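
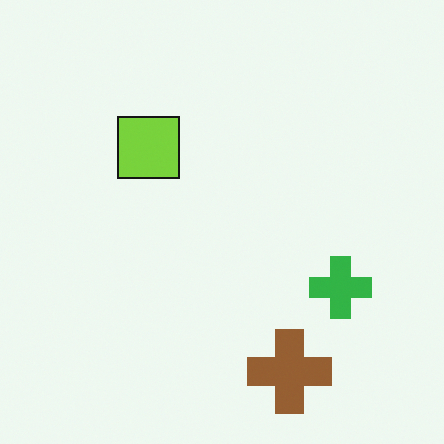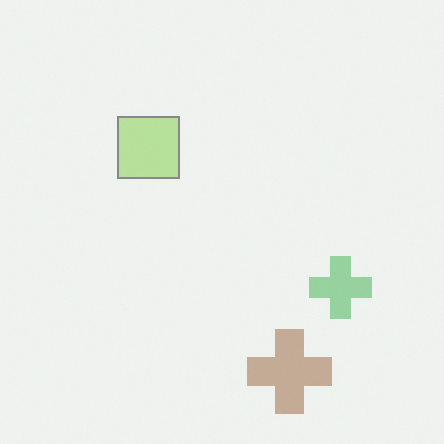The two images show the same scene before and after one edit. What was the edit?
This is the original image washed out (contrast reduced).

Tones are pushed toward mid-grey across the whole image — a global contrast change.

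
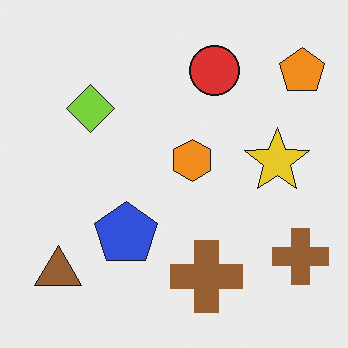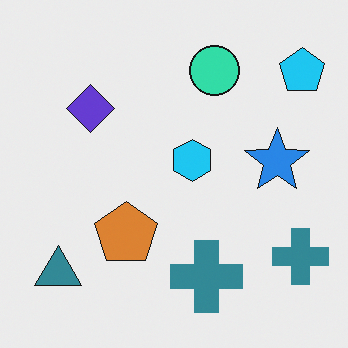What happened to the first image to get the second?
The image was hue-shifted through roughly half the color wheel.

Every shape's color has rotated by the same amount around the hue wheel — a uniform hue shift.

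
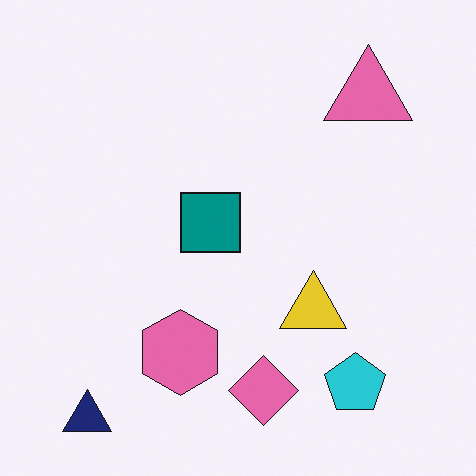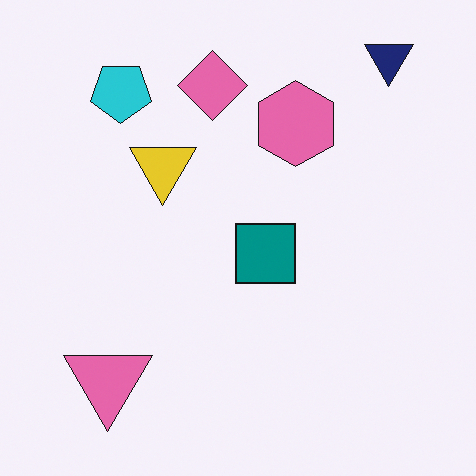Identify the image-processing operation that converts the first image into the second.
The image was rotated 180°.

The navy triangle sits in the bottom-left of the first image and the top-right of the second — consistent with a whole-image 180° rotation.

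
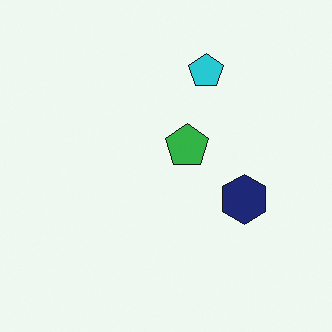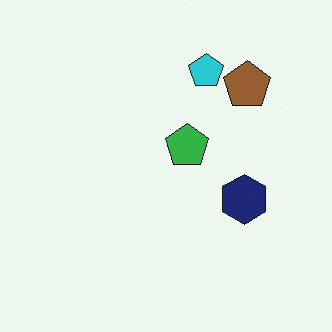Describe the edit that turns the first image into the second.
It was overlaid with an additional brown pentagon.

A brown pentagon appears in the second image that is absent from the first.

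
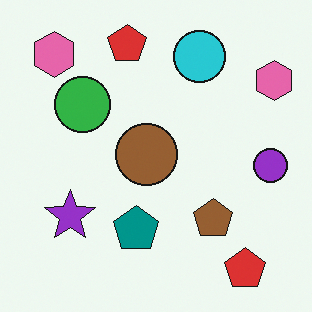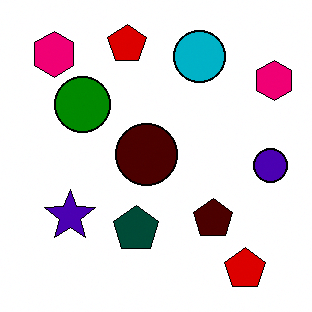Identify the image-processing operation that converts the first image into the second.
The image was boosted in contrast.

Tones are pushed away from mid-grey across the whole image — a global contrast change.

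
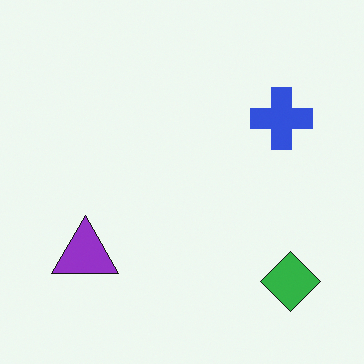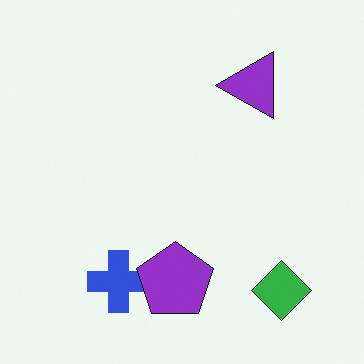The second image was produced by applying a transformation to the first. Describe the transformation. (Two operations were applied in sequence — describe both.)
The transformation is: transposed (reflected across the top-left ↔ bottom-right diagonal), then overlaid with an additional purple pentagon.

Shapes have swapped their row and column positions — what was in the top-right is now in the bottom-left — a diagonal reflection. A purple pentagon appears in the second image that is absent from the first.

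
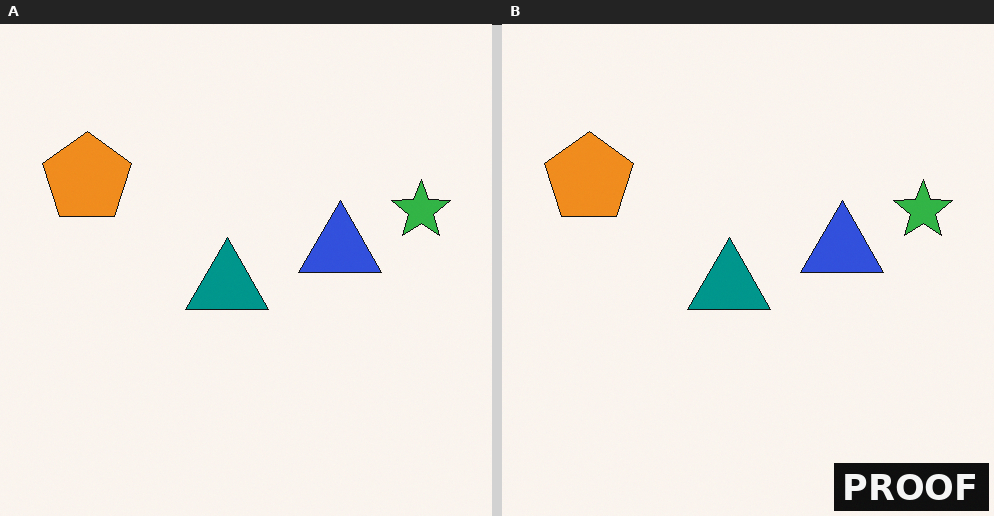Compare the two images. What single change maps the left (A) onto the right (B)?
The transformation is: watermarked with the text "PROOF" in the lower-right corner.

A dark label reading "PROOF" appears in the lower-right corner.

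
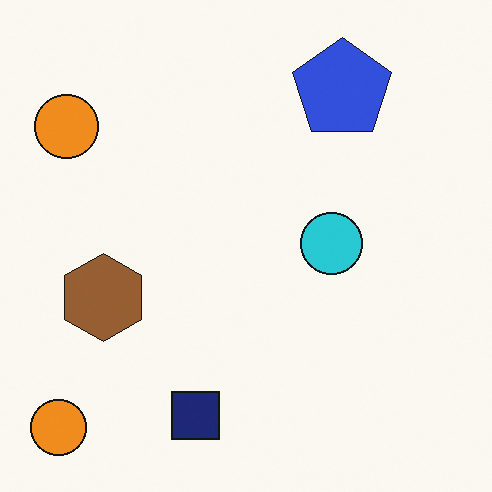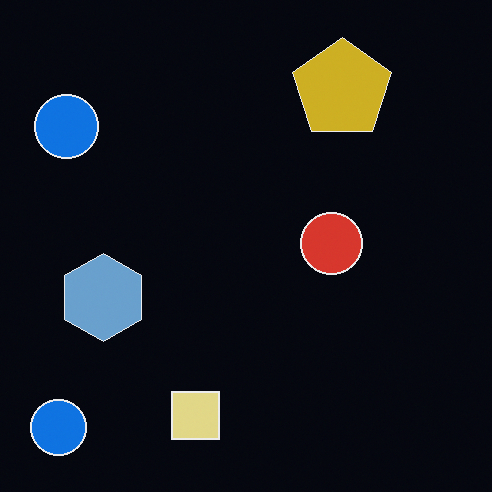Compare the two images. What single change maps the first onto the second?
This is the original image color-inverted (negative).

The light background has become dark and every shape's color is its complement — a photographic negative.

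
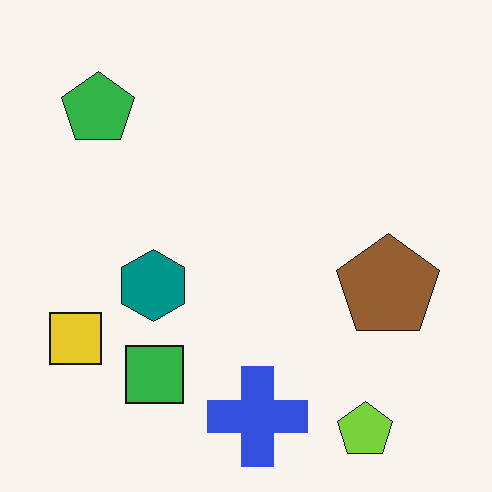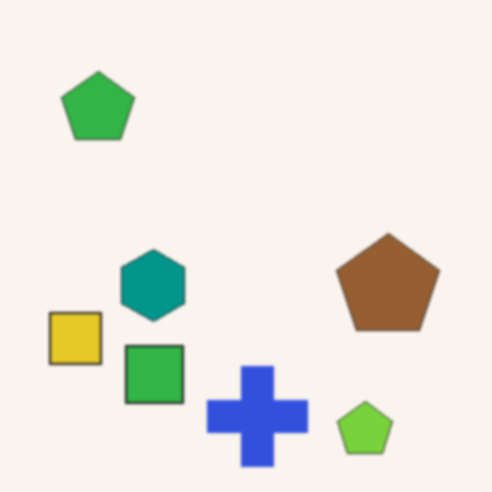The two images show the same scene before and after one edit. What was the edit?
Lightly blurred.

Shape edges and outlines are uniformly softened across the whole image.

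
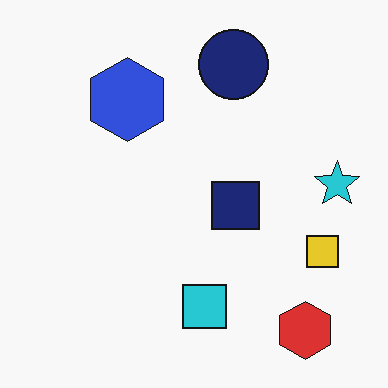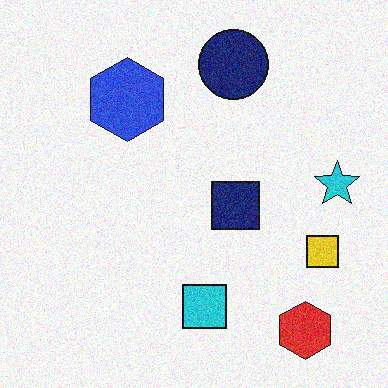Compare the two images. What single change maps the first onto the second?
The second image is the first degraded with moderate additive noise.

Random speckle covers the whole image, including the flat background.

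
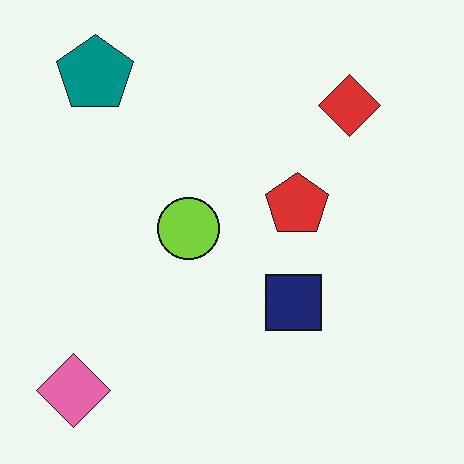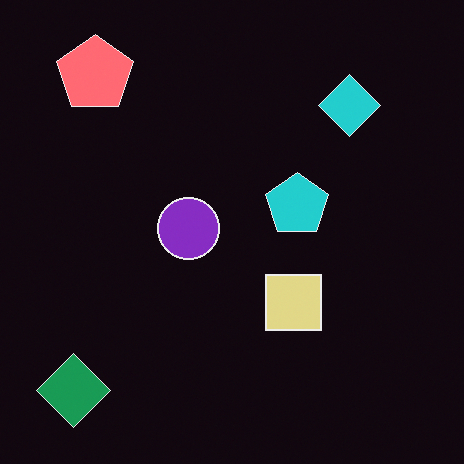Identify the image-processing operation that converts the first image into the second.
Color-inverted (negative).

The light background has become dark and every shape's color is its complement — a photographic negative.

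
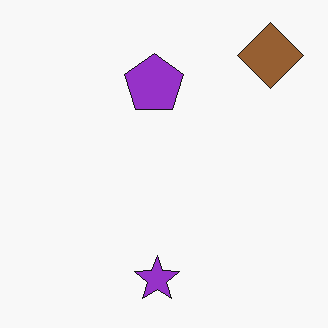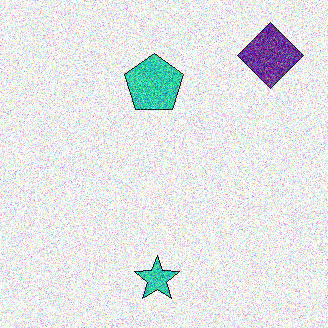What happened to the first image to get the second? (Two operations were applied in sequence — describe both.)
The image was hue-shifted through roughly half the color wheel, then degraded with heavy additive noise.

Every shape's color has rotated by the same amount around the hue wheel — a uniform hue shift. Random speckle covers the whole image, including the flat background.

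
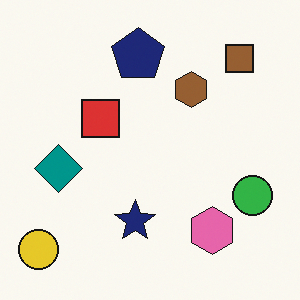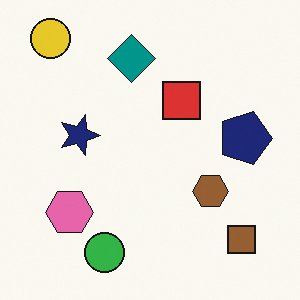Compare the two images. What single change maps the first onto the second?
Rotated 90° clockwise.

The yellow circle sits in the bottom-left of the first image and the top-left of the second — consistent with a whole-image 90° clockwise rotation.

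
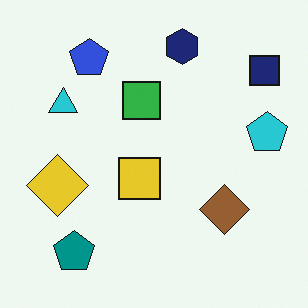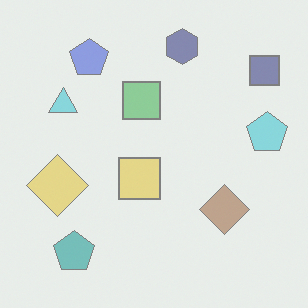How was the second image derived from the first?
The transformation is: given much lower contrast.

Tones are pushed toward mid-grey across the whole image — a global contrast change.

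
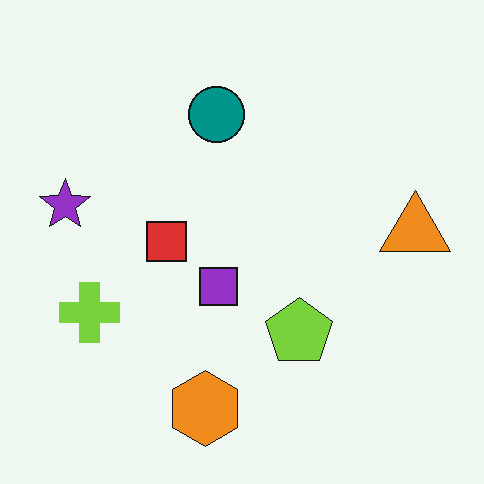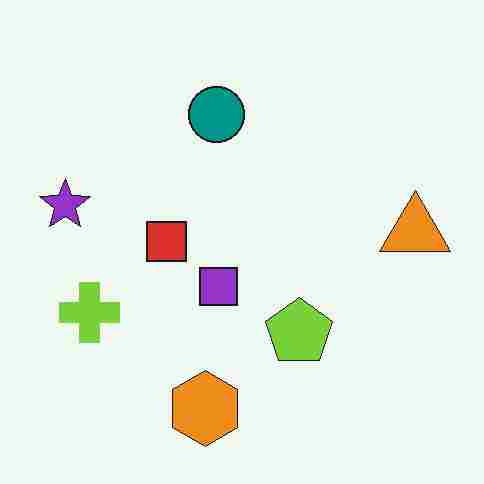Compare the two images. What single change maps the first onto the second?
The transformation is: degraded with heavy JPEG compression.

Blocky 8×8 compression artifacts appear around shape edges and the flat background shows ringing — characteristic JPEG degradation.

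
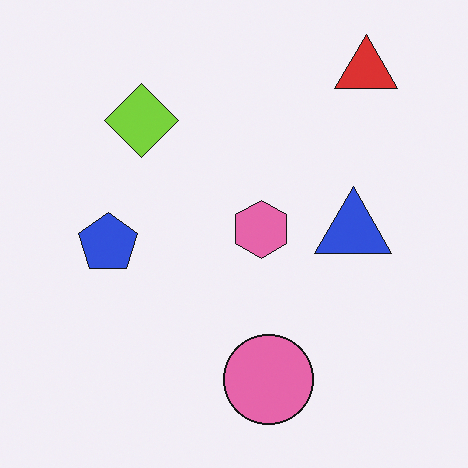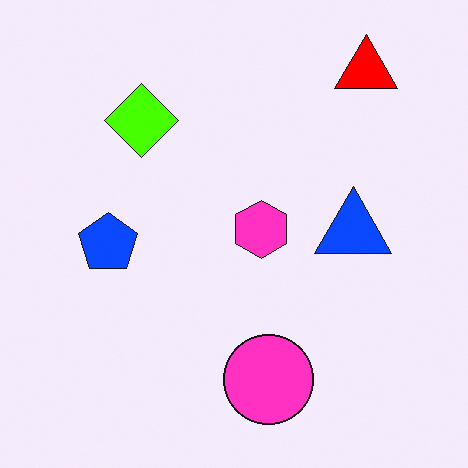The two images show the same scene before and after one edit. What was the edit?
This is the original image heavily oversaturated.

All colors are more vivid — a global saturation change.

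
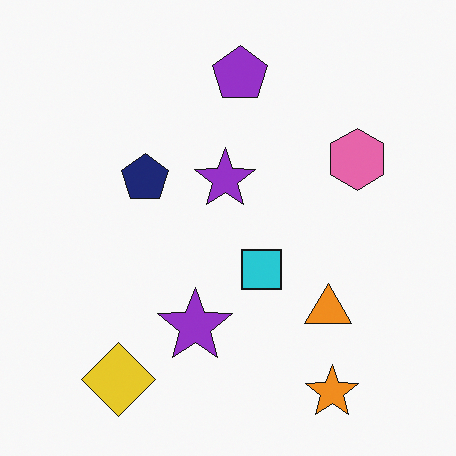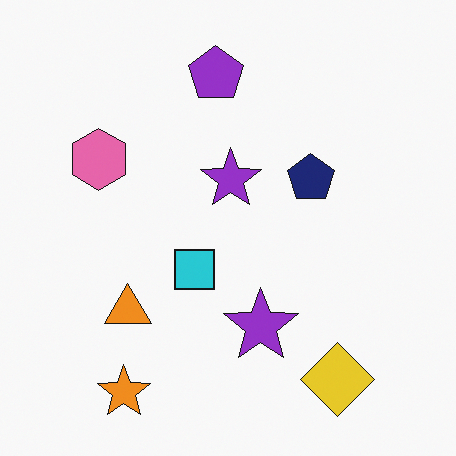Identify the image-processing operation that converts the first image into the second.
The image was flipped horizontally (left ↔ right).

The pink hexagon is in the right of the first image and the left of the second — shapes on opposite sides of the vertical midline have swapped in a mirror flip.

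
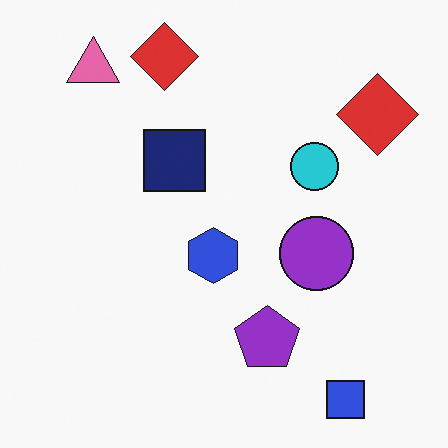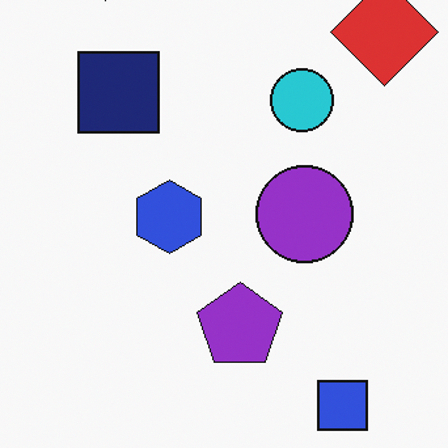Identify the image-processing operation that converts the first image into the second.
The image was cropped to a modestly smaller region and rescaled.

The visible shapes are larger and the field of view is narrower; shapes near the original edges may be partly or wholly outside the frame — a crop-and-rescale.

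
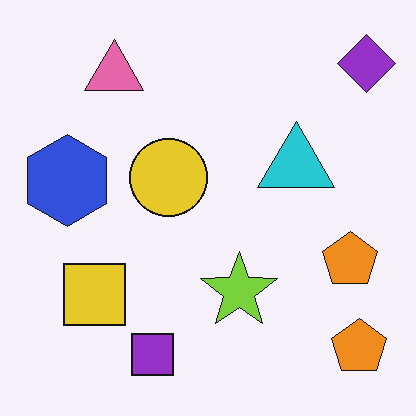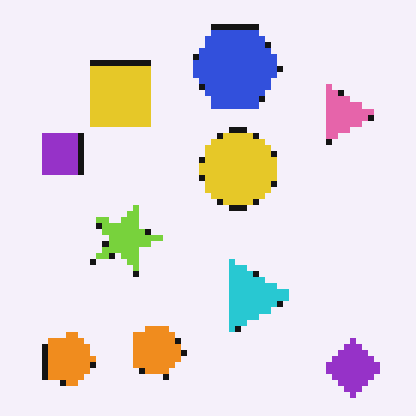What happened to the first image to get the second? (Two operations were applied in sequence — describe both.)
It was rotated 90° clockwise, then pixelated into visible square blocks.

The purple diamond sits in the top-right of the first image and the bottom-right of the second — consistent with a whole-image 90° clockwise rotation. Shapes are reduced to large square blocks; fine edges and outlines are lost — a downscale-then-upscale (mosaic) effect.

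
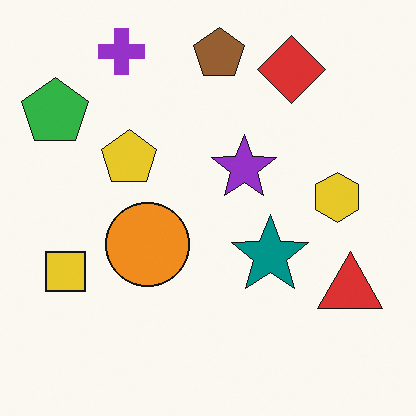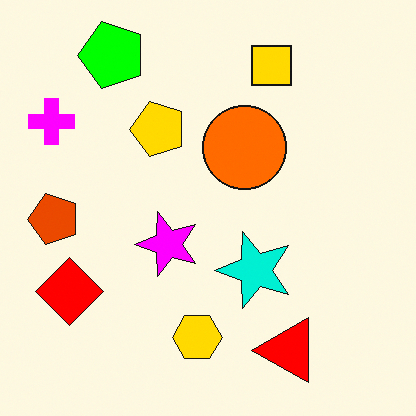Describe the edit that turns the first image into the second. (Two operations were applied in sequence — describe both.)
The transformation is: made much more vivid (saturation change), then transposed (reflected across the top-left ↔ bottom-right diagonal).

All colors are more vivid — a global saturation change. Shapes have swapped their row and column positions — what was in the top-right is now in the bottom-left — a diagonal reflection.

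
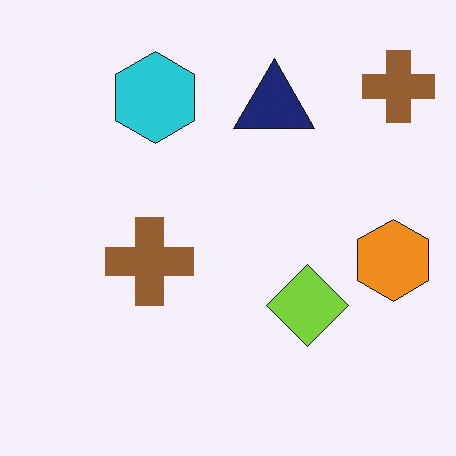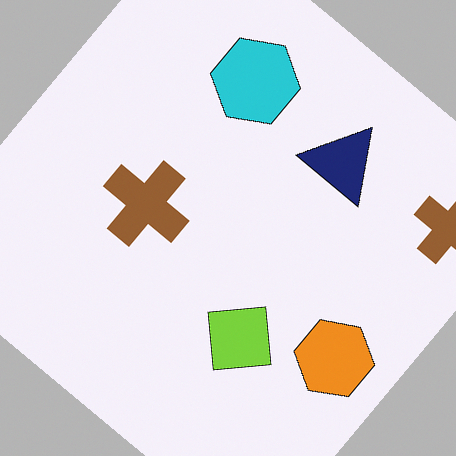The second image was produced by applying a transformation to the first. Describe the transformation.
This is the original image rotated clockwise by a large amount — several tens of degrees.

Every shape is tilted by the same angle and the image corners show triangular fill wedges — a whole-image rotation by a non-right angle.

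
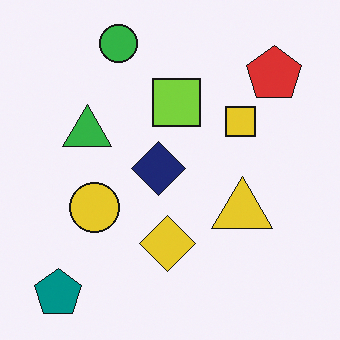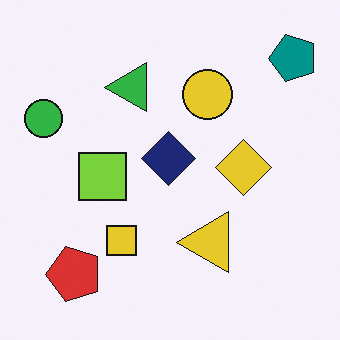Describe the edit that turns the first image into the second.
The transformation is: transposed (reflected across the top-left ↔ bottom-right diagonal).

Shapes have swapped their row and column positions — what was in the top-right is now in the bottom-left — a diagonal reflection.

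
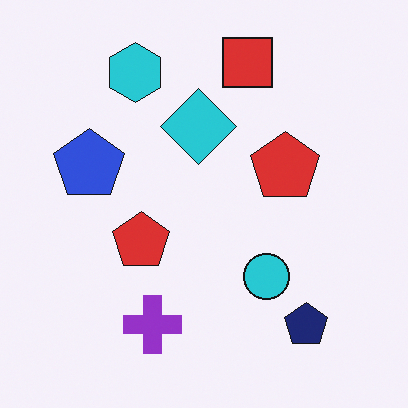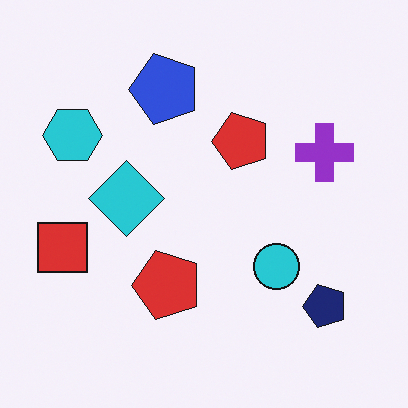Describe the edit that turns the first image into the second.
Transposed (reflected across the top-left ↔ bottom-right diagonal).

Shapes have swapped their row and column positions — what was in the top-right is now in the bottom-left — a diagonal reflection.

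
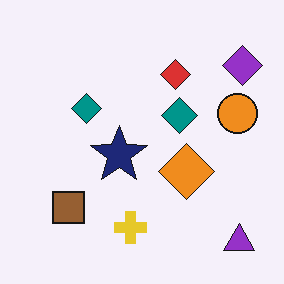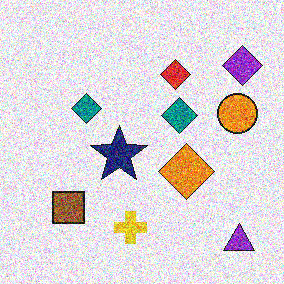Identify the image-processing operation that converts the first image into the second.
This is the original image degraded with a thick layer of grain.

Random speckle covers the whole image, including the flat background.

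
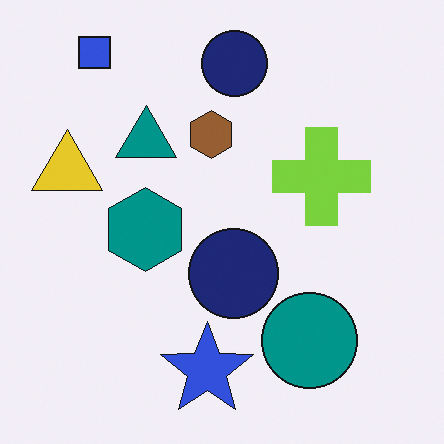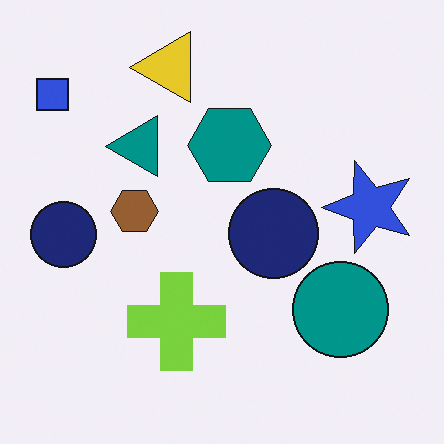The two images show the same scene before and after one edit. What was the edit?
It was transposed (reflected across the top-left ↔ bottom-right diagonal).

Shapes have swapped their row and column positions — what was in the top-right is now in the bottom-left — a diagonal reflection.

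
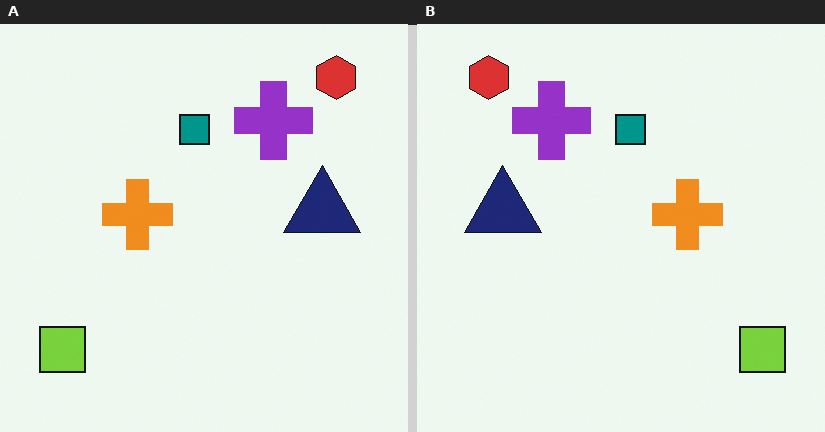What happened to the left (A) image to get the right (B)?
The image was flipped horizontally (left ↔ right).

The lime square is in the bottom-left of the left (A) image and the bottom-right of the right (B) — shapes on opposite sides of the vertical midline have swapped in a mirror flip.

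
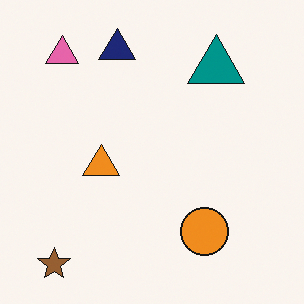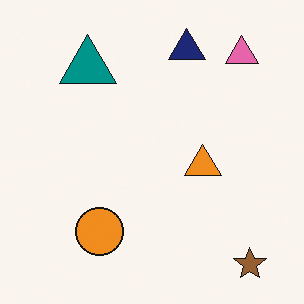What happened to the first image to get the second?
The transformation is: flipped horizontally (left ↔ right).

The brown star is in the bottom-left of the first image and the bottom-right of the second — shapes on opposite sides of the vertical midline have swapped in a mirror flip.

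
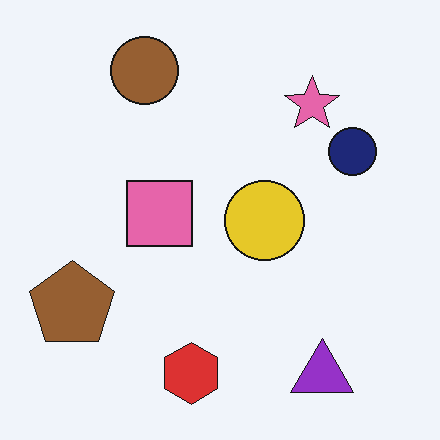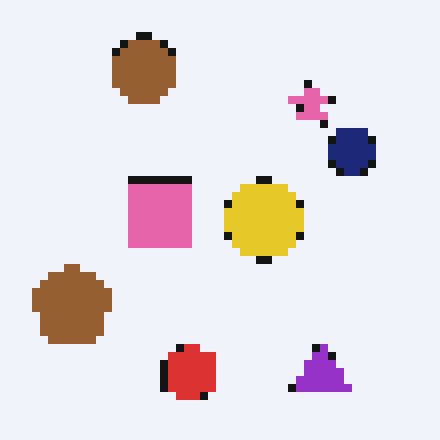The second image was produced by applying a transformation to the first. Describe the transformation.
Moderately pixelated.

Shapes are reduced to large square blocks; fine edges and outlines are lost — a downscale-then-upscale (mosaic) effect.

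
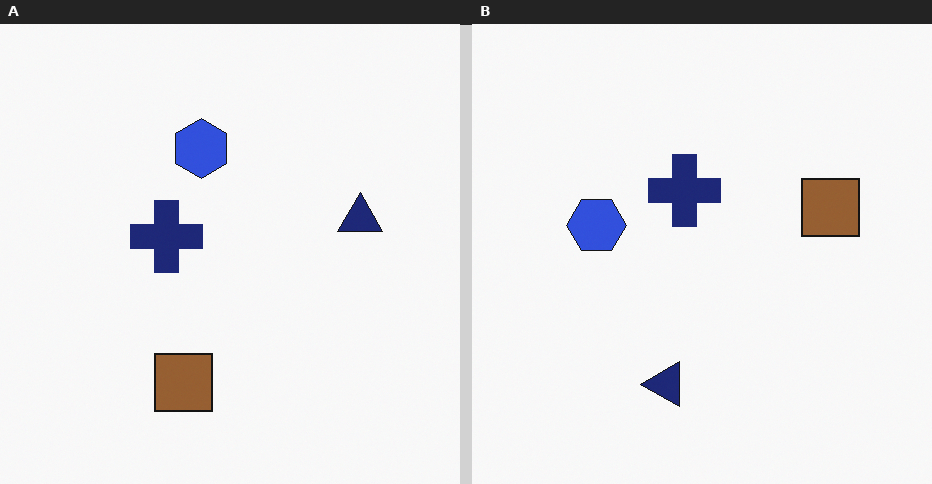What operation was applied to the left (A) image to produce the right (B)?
The image was transposed (reflected across the top-left ↔ bottom-right diagonal).

Shapes have swapped their row and column positions — what was in the top-right is now in the bottom-left — a diagonal reflection.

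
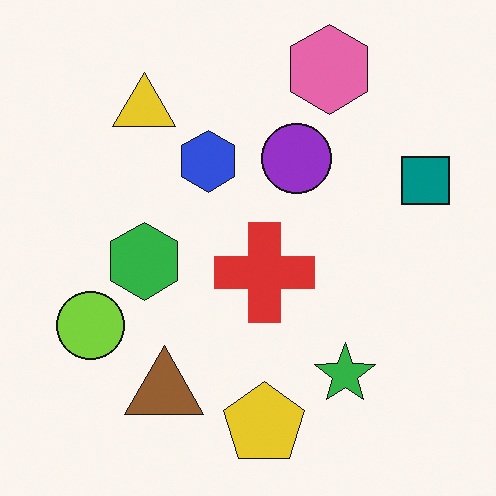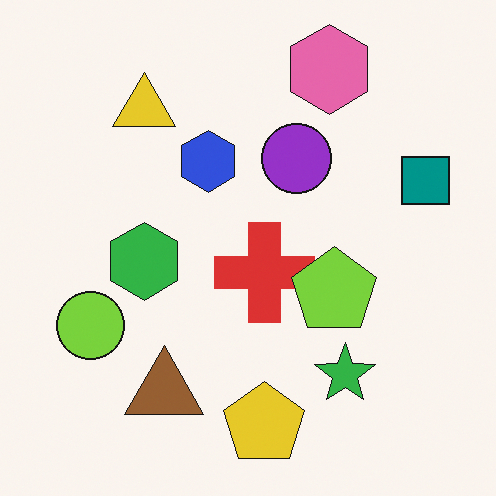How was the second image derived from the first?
The second image is the first overlaid with an additional lime pentagon.

A lime pentagon appears in the second image that is absent from the first.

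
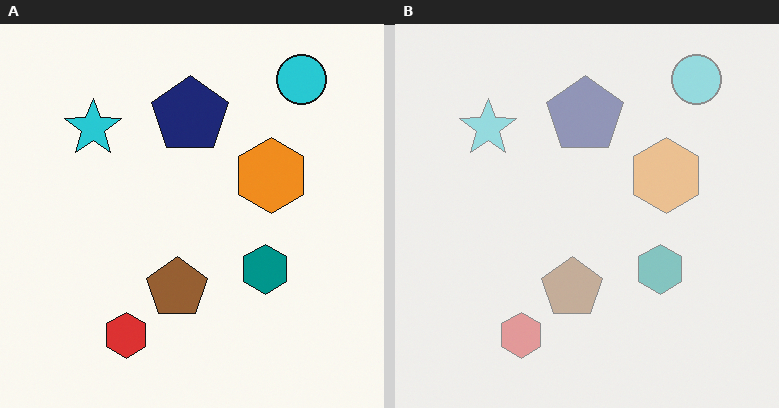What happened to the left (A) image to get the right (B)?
The image was given much lower contrast.

Tones are pushed toward mid-grey across the whole image — a global contrast change.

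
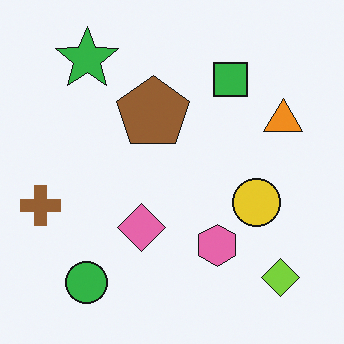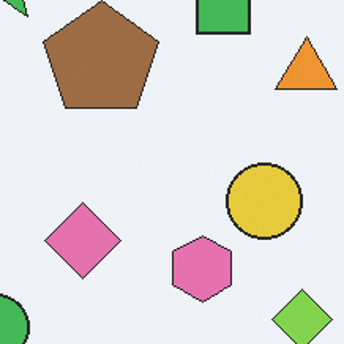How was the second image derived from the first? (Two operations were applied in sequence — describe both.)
The transformation is: given slightly reduced contrast, then cropped to a modestly smaller region and rescaled.

Tones are pushed toward mid-grey across the whole image — a global contrast change. The visible shapes are larger and the field of view is narrower; shapes near the original edges may be partly or wholly outside the frame — a crop-and-rescale.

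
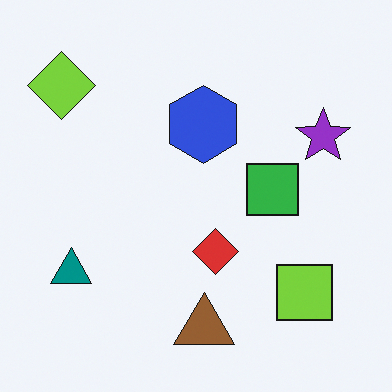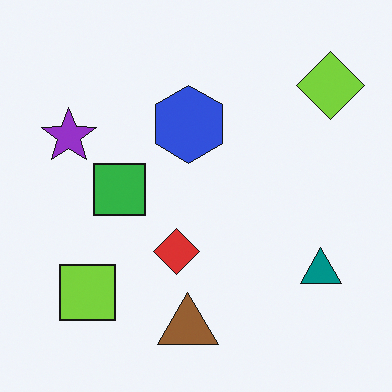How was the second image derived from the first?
The transformation is: flipped horizontally (left ↔ right).

The lime diamond is in the top-left of the first image and the top-right of the second — shapes on opposite sides of the vertical midline have swapped in a mirror flip.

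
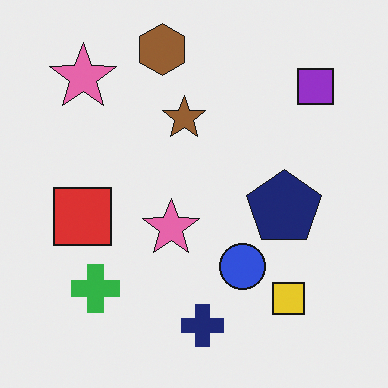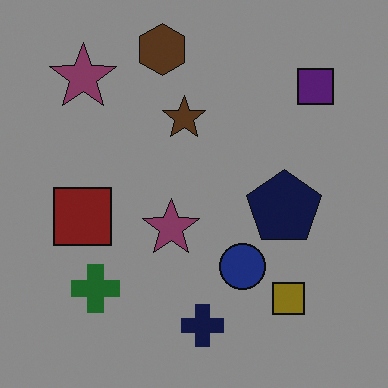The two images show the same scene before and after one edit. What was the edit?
The second image is the first noticeably darkened.

Every pixel — background and shapes alike — is uniformly darkened.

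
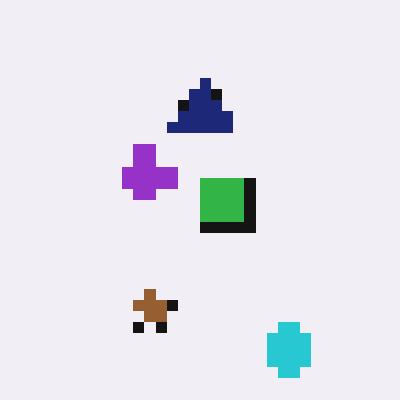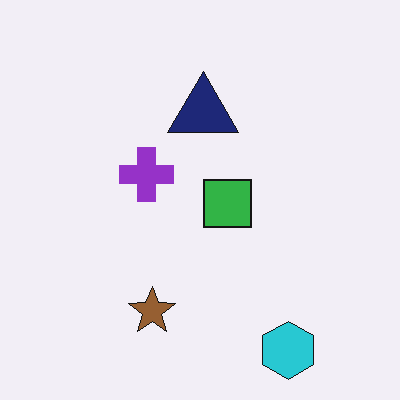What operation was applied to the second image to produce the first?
It was heavily pixelated into large blocks.

Shapes are reduced to large square blocks; fine edges and outlines are lost — a downscale-then-upscale (mosaic) effect.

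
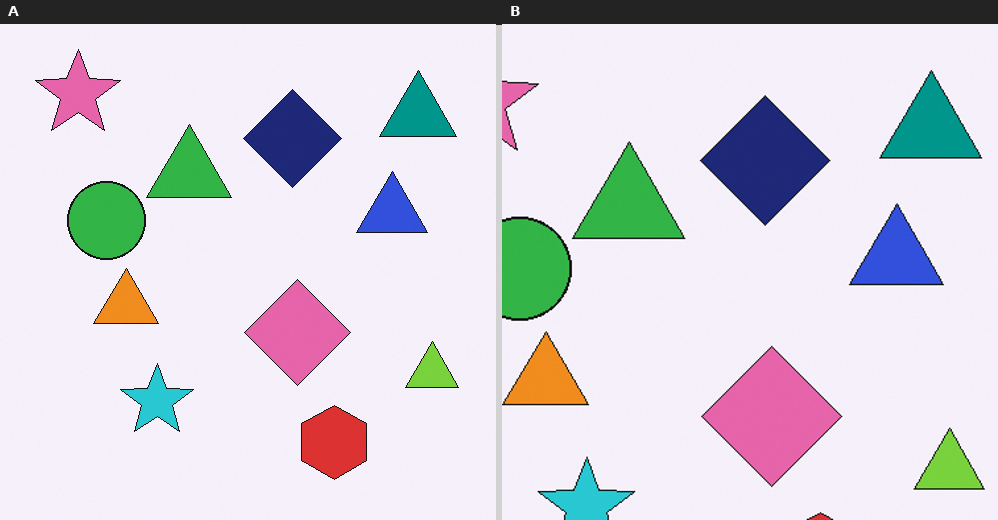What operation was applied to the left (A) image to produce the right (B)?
This is the original image cropped slightly and scaled back up.

The visible shapes are larger and the field of view is narrower; shapes near the original edges may be partly or wholly outside the frame — a crop-and-rescale.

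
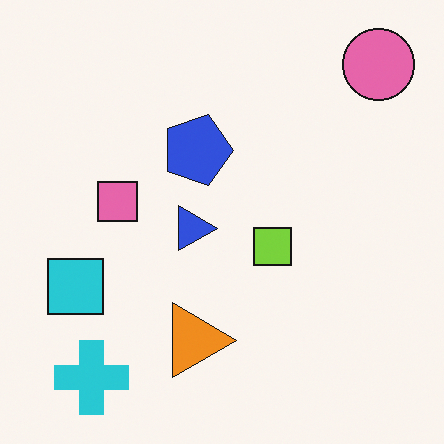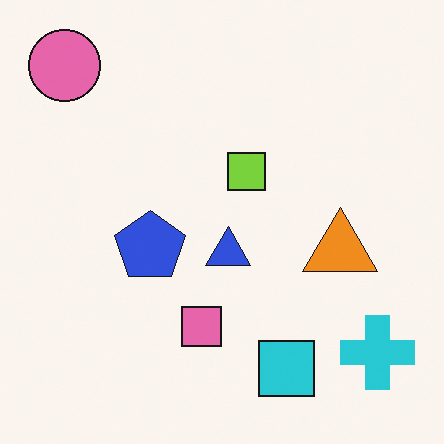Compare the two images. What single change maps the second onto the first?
It was rotated 90° clockwise.

The pink circle sits in the top-left of the second image and the top-right of the first — consistent with a whole-image 90° clockwise rotation.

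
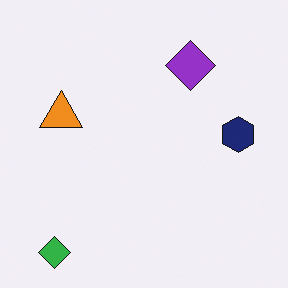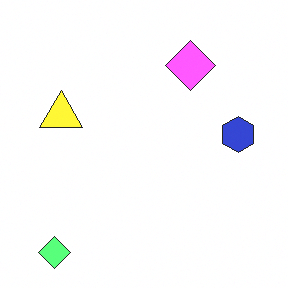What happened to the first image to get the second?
The transformation is: substantially brightened.

Every pixel — background and shapes alike — is uniformly brightened.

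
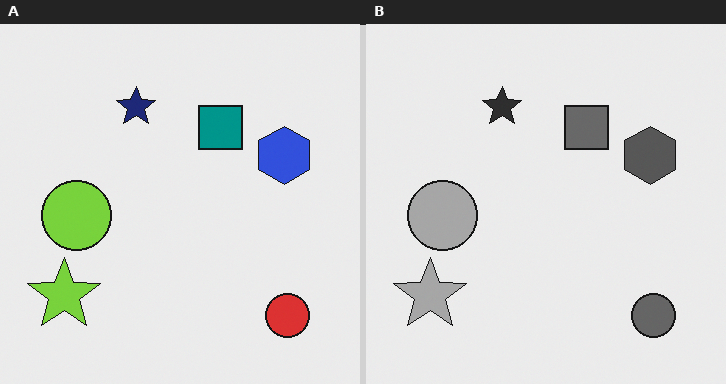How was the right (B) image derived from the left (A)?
The transformation is: converted to grayscale.

All color is removed — every shape is now a shade of grey.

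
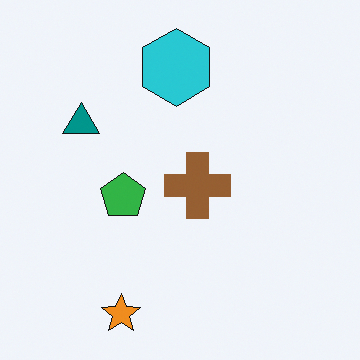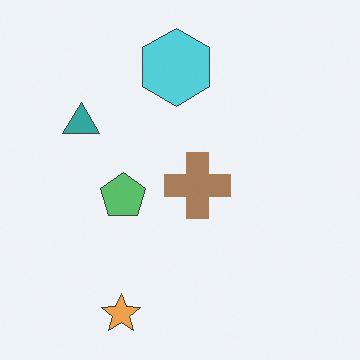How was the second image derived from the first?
The transformation is: given slightly reduced contrast.

Tones are pushed toward mid-grey across the whole image — a global contrast change.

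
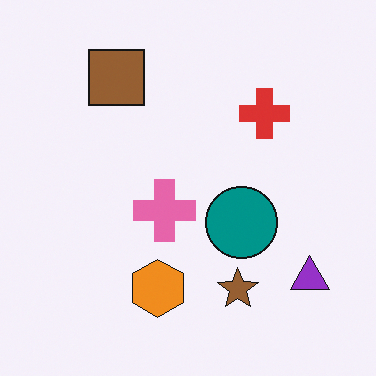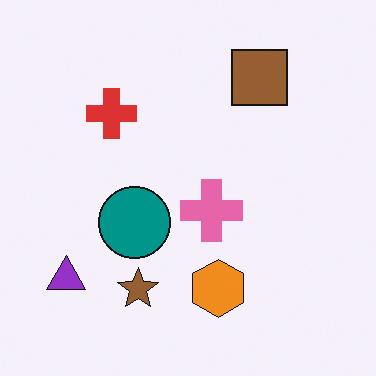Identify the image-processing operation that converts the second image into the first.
It was flipped horizontally (left ↔ right).

The purple triangle is in the bottom-left of the second image and the bottom-right of the first — shapes on opposite sides of the vertical midline have swapped in a mirror flip.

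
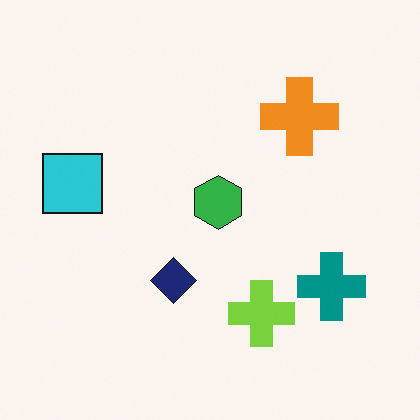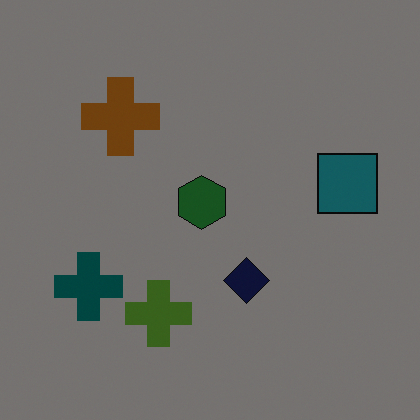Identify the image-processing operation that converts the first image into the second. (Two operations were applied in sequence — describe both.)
The second image is the first flipped horizontally (left ↔ right), then noticeably darkened.

The cyan square is in the left of the first image and the right of the second — shapes on opposite sides of the vertical midline have swapped in a mirror flip. Every pixel — background and shapes alike — is uniformly darkened.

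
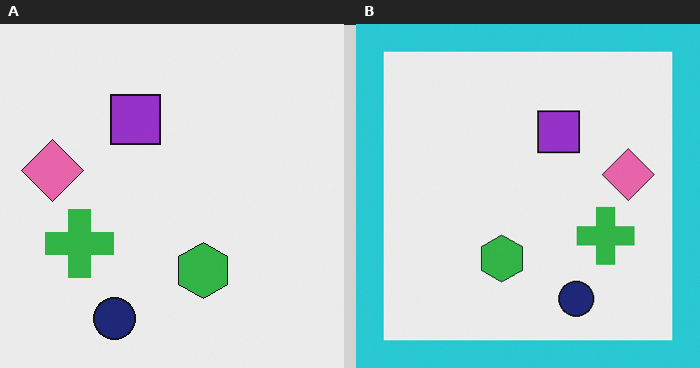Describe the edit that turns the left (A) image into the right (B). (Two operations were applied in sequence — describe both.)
Flipped horizontally (left ↔ right), then framed with a cyan border.

The pink diamond is in the left of the left (A) image and the right of the right (B) — shapes on opposite sides of the vertical midline have swapped in a mirror flip. A solid cyan frame runs around the edge of the right (B) image, with the content slightly shrunk inside it.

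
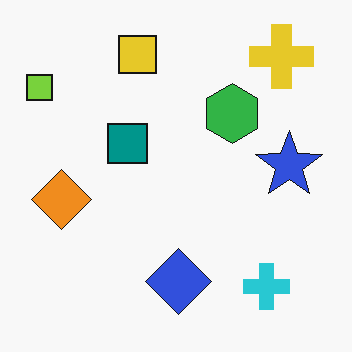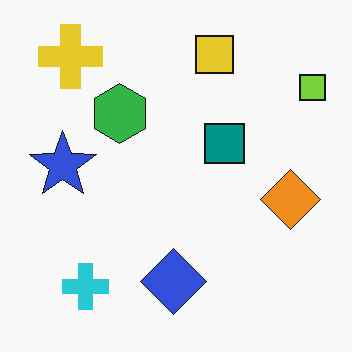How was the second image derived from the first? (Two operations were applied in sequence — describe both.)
It was flipped horizontally (left ↔ right), then given moderate JPEG compression.

The lime square is in the top-left of the first image and the top-right of the second — shapes on opposite sides of the vertical midline have swapped in a mirror flip. Blocky 8×8 compression artifacts appear around shape edges and the flat background shows ringing — characteristic JPEG degradation.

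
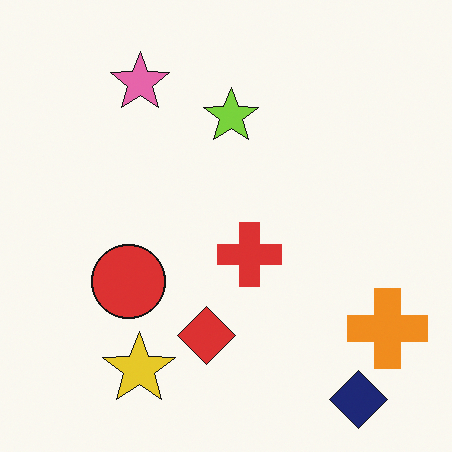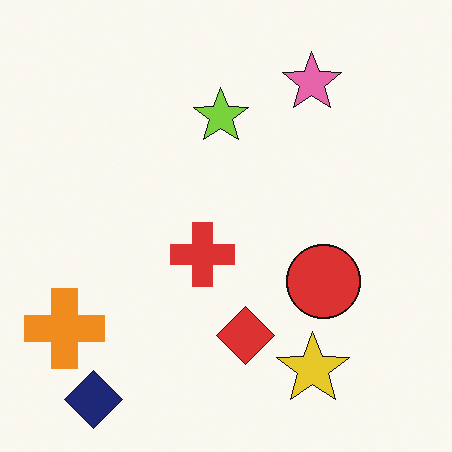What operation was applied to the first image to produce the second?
The second image is the first flipped horizontally (left ↔ right).

The orange cross is in the bottom-right of the first image and the bottom-left of the second — shapes on opposite sides of the vertical midline have swapped in a mirror flip.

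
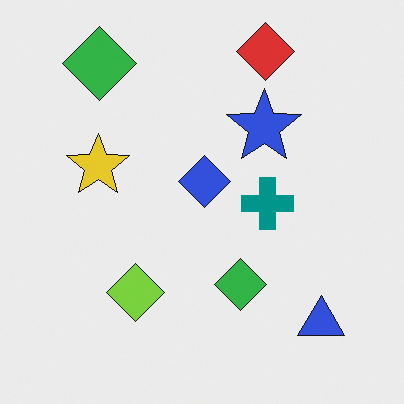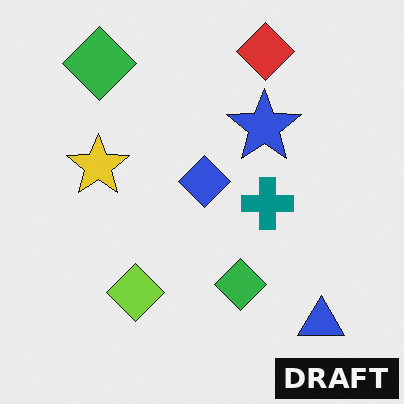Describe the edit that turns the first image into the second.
The image was watermarked with the text "DRAFT" in the lower-right corner.

A dark label reading "DRAFT" appears in the lower-right corner.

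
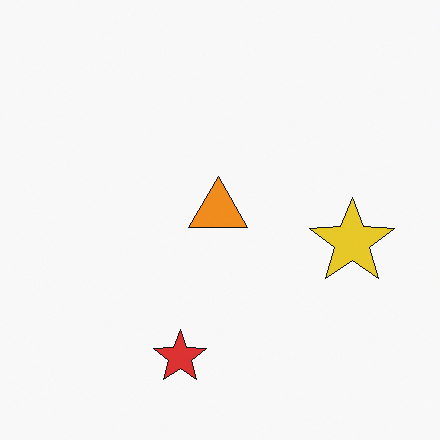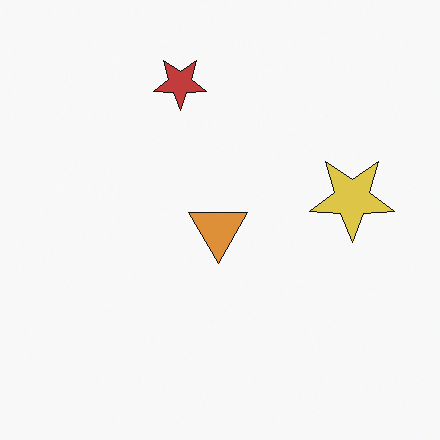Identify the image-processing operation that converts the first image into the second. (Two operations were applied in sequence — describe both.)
Flipped vertically (top ↔ bottom), then slightly desaturated.

The red star is in the bottom of the first image and the top of the second — shapes on opposite sides of the horizontal midline have swapped in a mirror flip. All colors are more muted and greyish — a global saturation change.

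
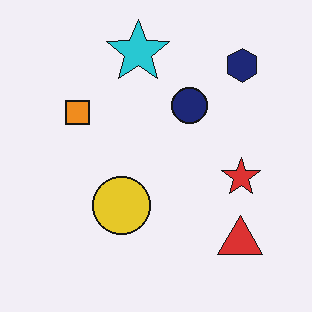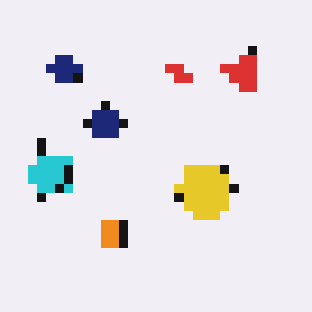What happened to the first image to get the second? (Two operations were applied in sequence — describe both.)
The image was heavily pixelated into large blocks, then rotated 90° counter-clockwise.

Shapes are reduced to large square blocks; fine edges and outlines are lost — a downscale-then-upscale (mosaic) effect. The navy hexagon sits in the top-right of the first image and the top-left of the second — consistent with a whole-image 90° counter-clockwise rotation.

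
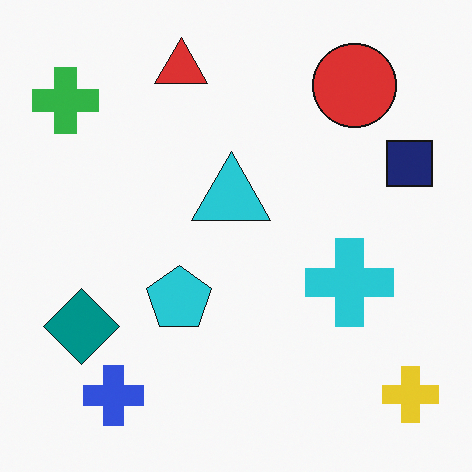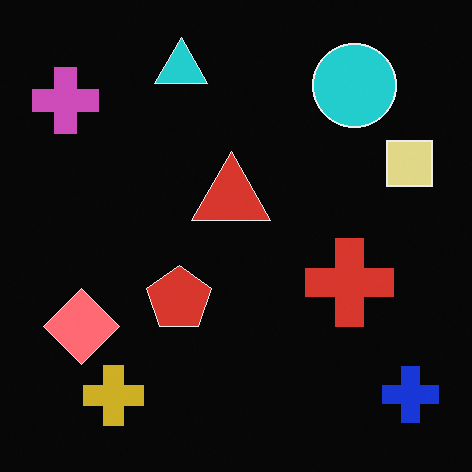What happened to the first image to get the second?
It was color-inverted (negative).

The light background has become dark and every shape's color is its complement — a photographic negative.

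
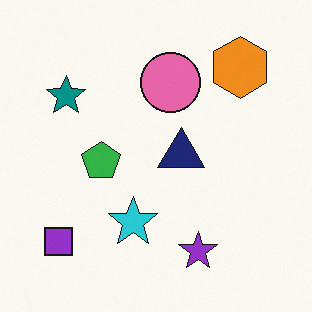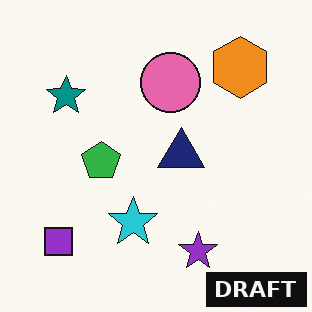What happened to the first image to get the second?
It was watermarked with the text "DRAFT" in the lower-right corner.

A dark label reading "DRAFT" appears in the lower-right corner.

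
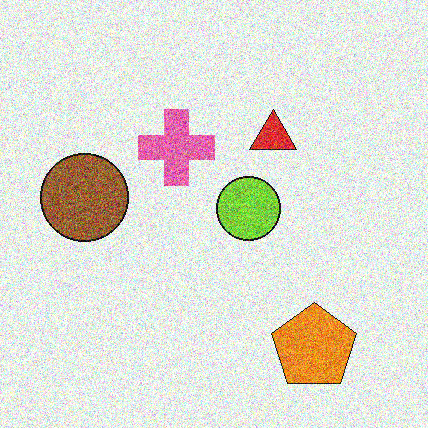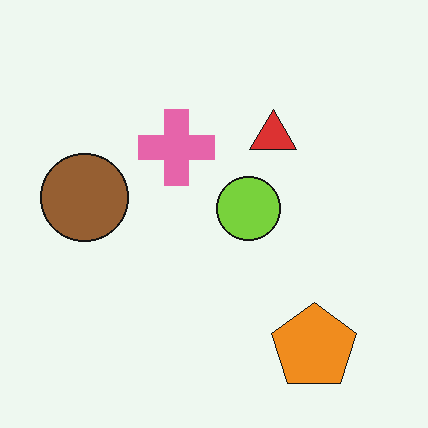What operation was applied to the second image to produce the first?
The transformation is: degraded with strong gaussian noise.

Random speckle covers the whole image, including the flat background.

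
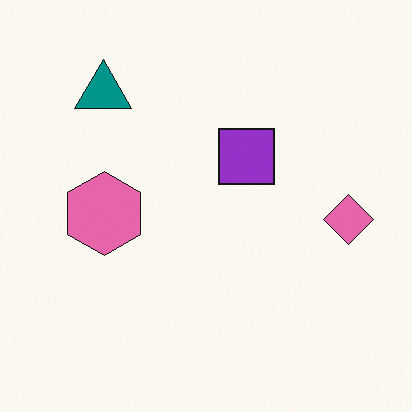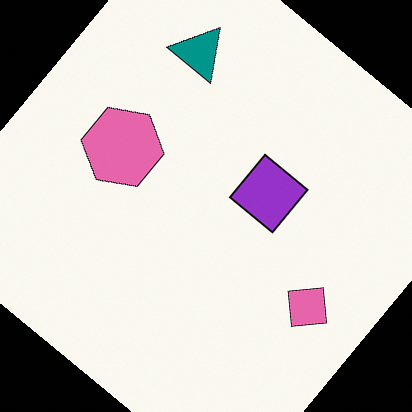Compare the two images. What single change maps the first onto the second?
The transformation is: rotated clockwise by a large amount — several tens of degrees.

Every shape is tilted by the same angle and the image corners show triangular fill wedges — a whole-image rotation by a non-right angle.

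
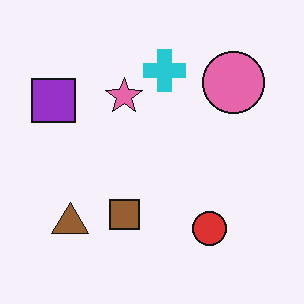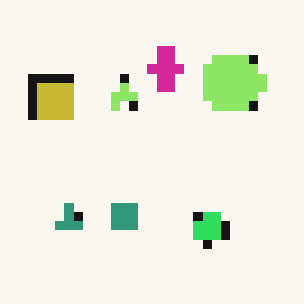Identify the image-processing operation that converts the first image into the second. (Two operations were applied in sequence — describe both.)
The transformation is: coarsely pixelated, then hue-shifted through roughly a third of the color wheel.

Shapes are reduced to large square blocks; fine edges and outlines are lost — a downscale-then-upscale (mosaic) effect. Every shape's color has rotated by the same amount around the hue wheel — a uniform hue shift.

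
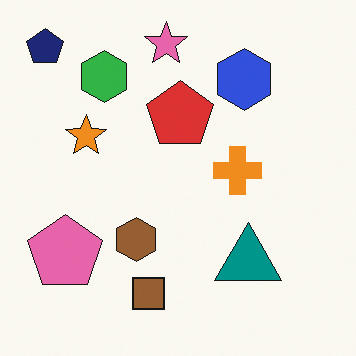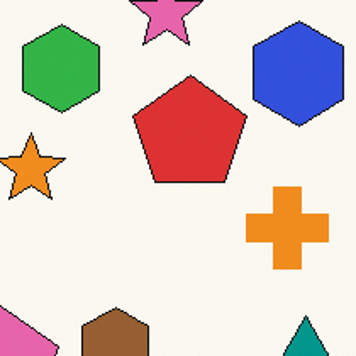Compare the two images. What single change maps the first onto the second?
It was cropped tightly and scaled back up.

The visible shapes are larger and the field of view is narrower; shapes near the original edges may be partly or wholly outside the frame — a crop-and-rescale.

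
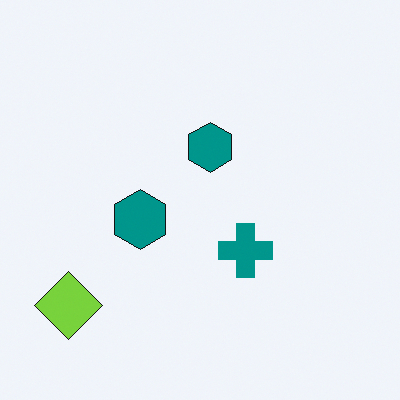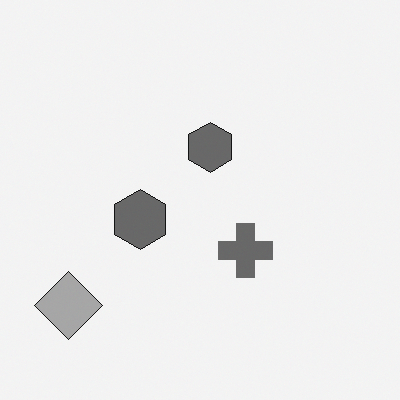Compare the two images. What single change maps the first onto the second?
It was converted to grayscale.

All color is removed — every shape is now a shade of grey.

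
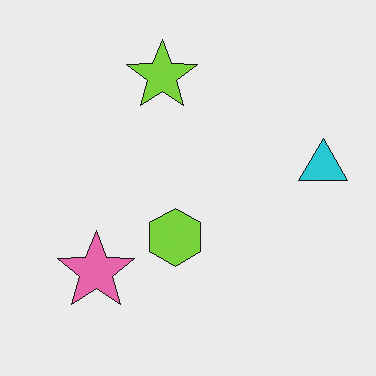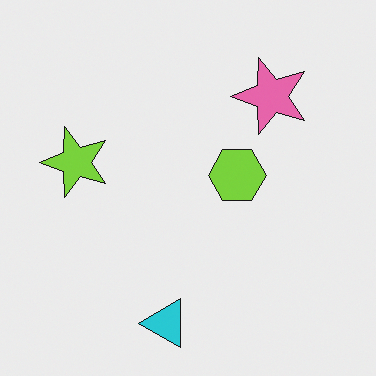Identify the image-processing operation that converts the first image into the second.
The second image is the first transposed (reflected across the top-left ↔ bottom-right diagonal).

Shapes have swapped their row and column positions — what was in the top-right is now in the bottom-left — a diagonal reflection.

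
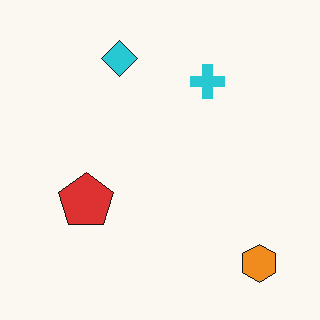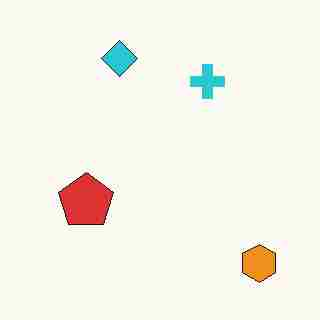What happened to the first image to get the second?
Degraded with heavy JPEG compression.

Blocky 8×8 compression artifacts appear around shape edges and the flat background shows ringing — characteristic JPEG degradation.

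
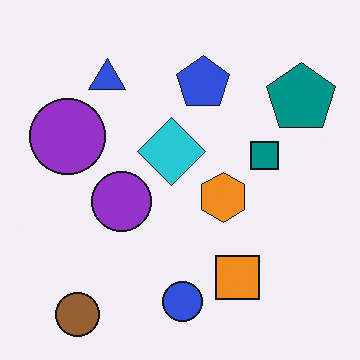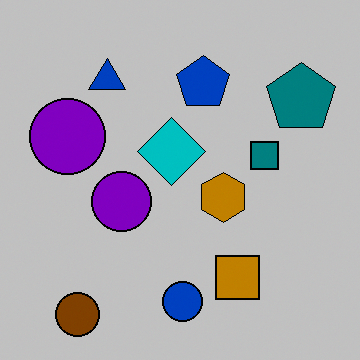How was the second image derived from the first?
The second image is the first aggressively posterized.

Each flat color has snapped to a coarser quantized level — most visibly, the near-white background has dropped to a flat grey.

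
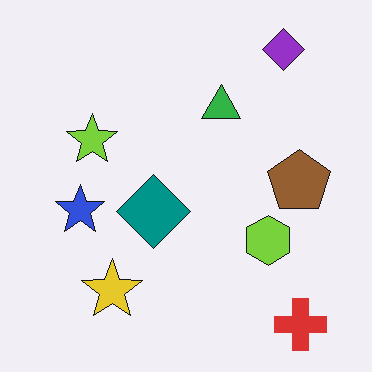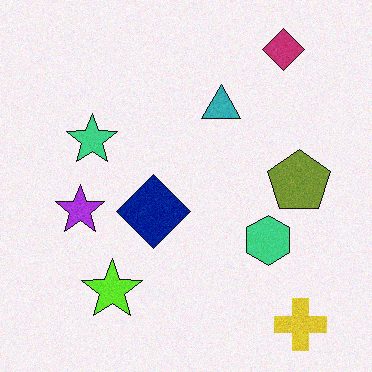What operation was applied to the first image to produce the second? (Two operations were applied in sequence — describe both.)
The second image is the first degraded with a light layer of grain, then hue-shifted slightly.

Random speckle covers the whole image, including the flat background. Every shape's color has rotated by the same amount around the hue wheel — a uniform hue shift.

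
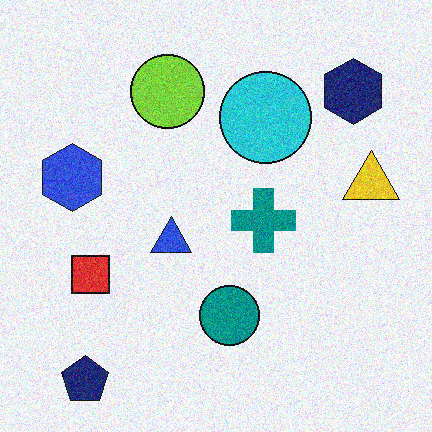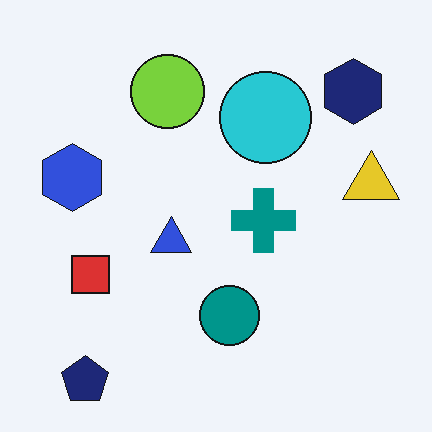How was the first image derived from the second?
The first image is the second degraded with moderate additive noise.

Random speckle covers the whole image, including the flat background.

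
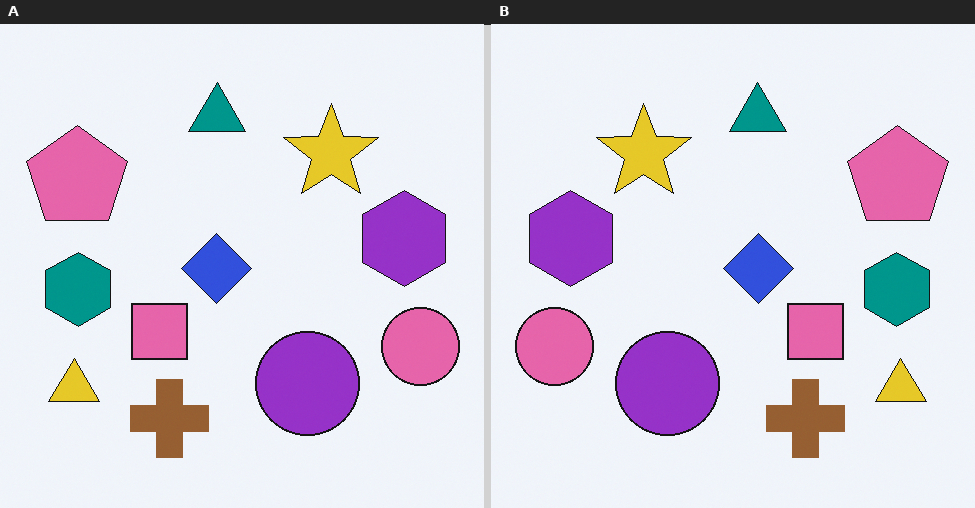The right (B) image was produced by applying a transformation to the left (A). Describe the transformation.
The image was flipped horizontally (left ↔ right).

The pink circle is in the right of the left (A) image and the left of the right (B) — shapes on opposite sides of the vertical midline have swapped in a mirror flip.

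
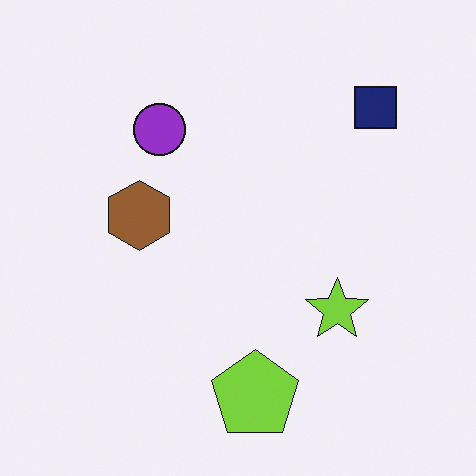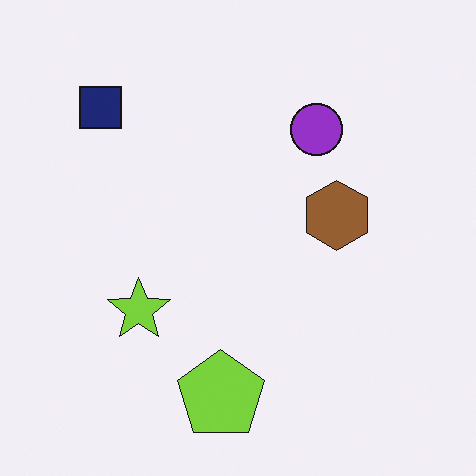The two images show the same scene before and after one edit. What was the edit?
Flipped horizontally (left ↔ right).

The navy square is in the top-right of the first image and the top-left of the second — shapes on opposite sides of the vertical midline have swapped in a mirror flip.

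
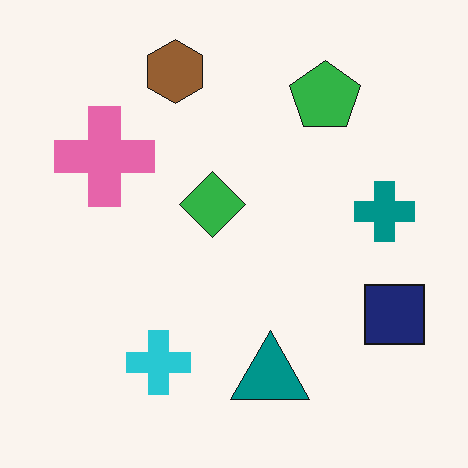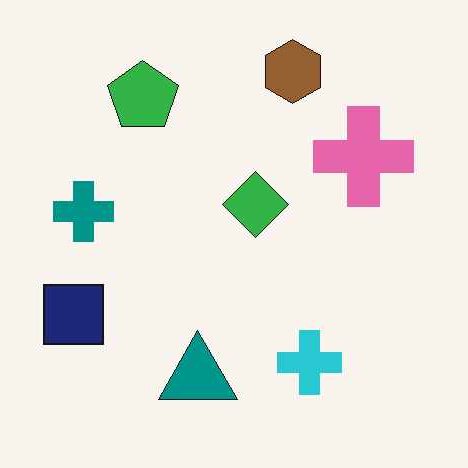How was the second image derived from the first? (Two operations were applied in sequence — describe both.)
The image was JPEG-compressed with visible artifacts, then flipped horizontally (left ↔ right).

Blocky 8×8 compression artifacts appear around shape edges and the flat background shows ringing — characteristic JPEG degradation. The navy square is in the bottom-right of the first image and the bottom-left of the second — shapes on opposite sides of the vertical midline have swapped in a mirror flip.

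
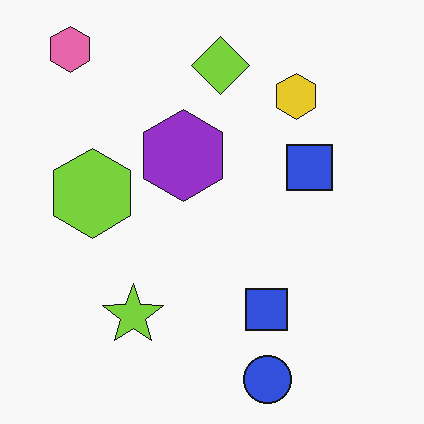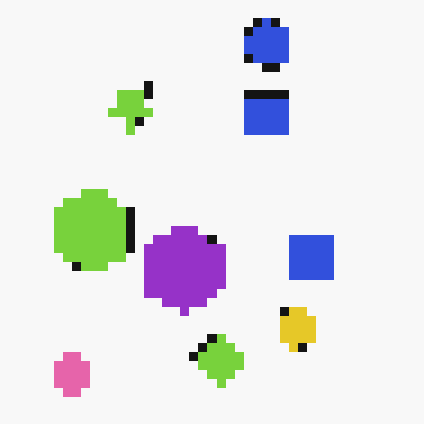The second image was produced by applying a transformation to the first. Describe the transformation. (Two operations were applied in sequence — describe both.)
The second image is the first flipped vertically (top ↔ bottom), then heavily pixelated into large blocks.

The blue circle is in the bottom of the first image and the top of the second — shapes on opposite sides of the horizontal midline have swapped in a mirror flip. Shapes are reduced to large square blocks; fine edges and outlines are lost — a downscale-then-upscale (mosaic) effect.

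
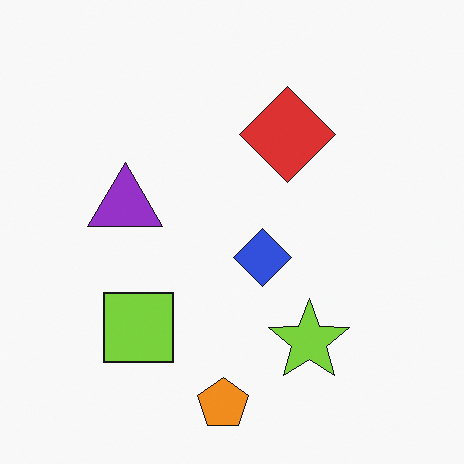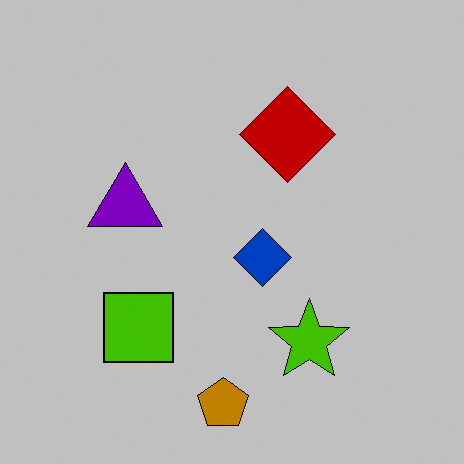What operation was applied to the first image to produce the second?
This is the original image heavily posterized to just a handful of flat colors.

Each flat color has snapped to a coarser quantized level — most visibly, the near-white background has dropped to a flat grey.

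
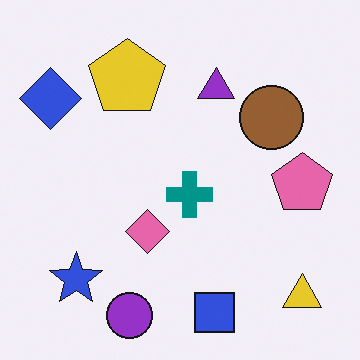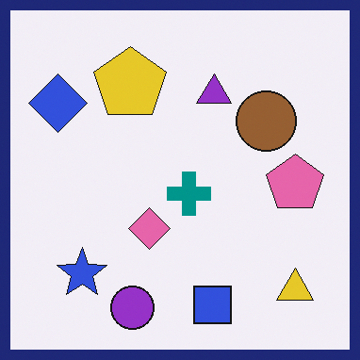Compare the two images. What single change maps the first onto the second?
The second image is the first framed with a navy border.

A solid navy frame runs around the edge of the second image, with the content slightly shrunk inside it.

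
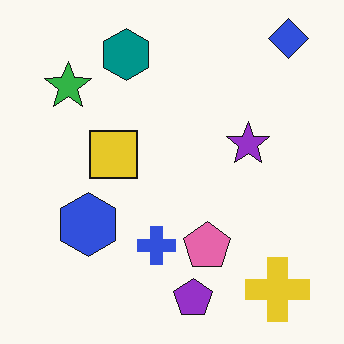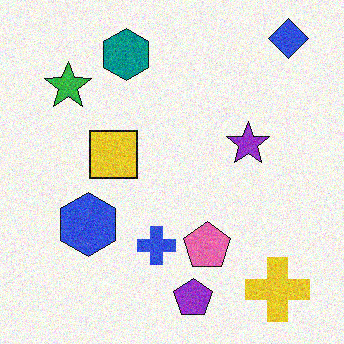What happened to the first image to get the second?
It was degraded with moderate additive noise.

Random speckle covers the whole image, including the flat background.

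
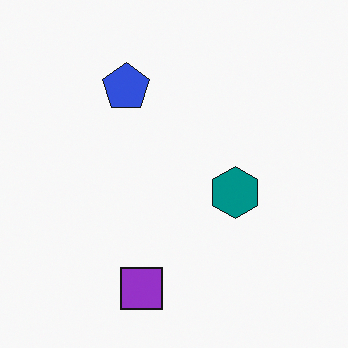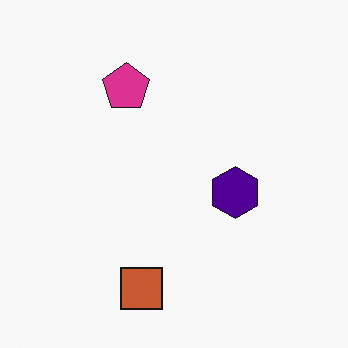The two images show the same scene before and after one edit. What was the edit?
The image was hue-shifted through roughly a third of the color wheel.

Every shape's color has rotated by the same amount around the hue wheel — a uniform hue shift.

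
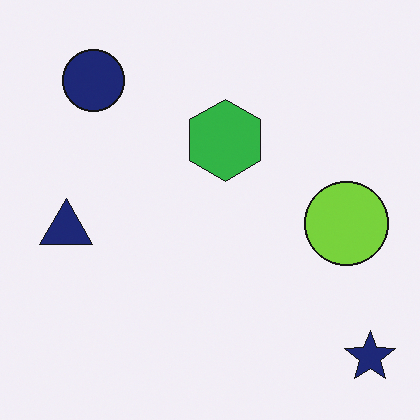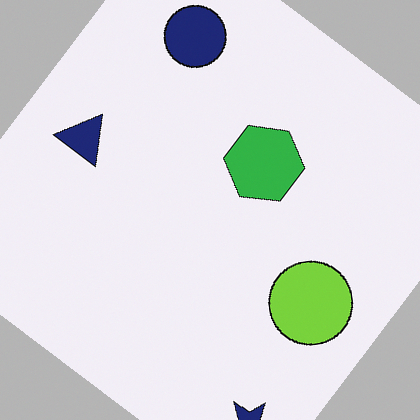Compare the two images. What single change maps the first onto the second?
Rotated clockwise by a large amount — several tens of degrees.

Every shape is tilted by the same angle and the image corners show triangular fill wedges — a whole-image rotation by a non-right angle.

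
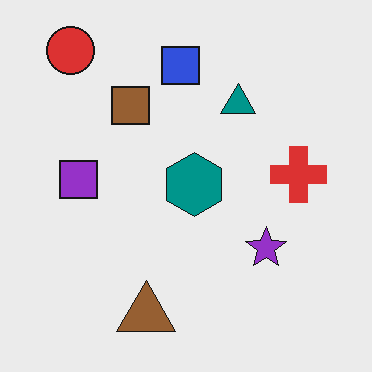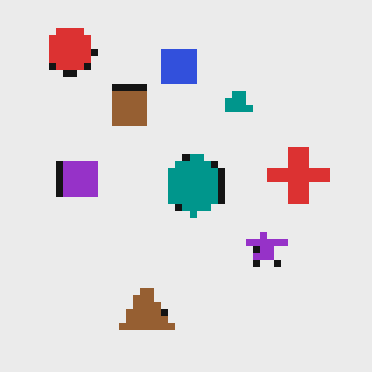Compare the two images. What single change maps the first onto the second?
It was moderately pixelated.

Shapes are reduced to large square blocks; fine edges and outlines are lost — a downscale-then-upscale (mosaic) effect.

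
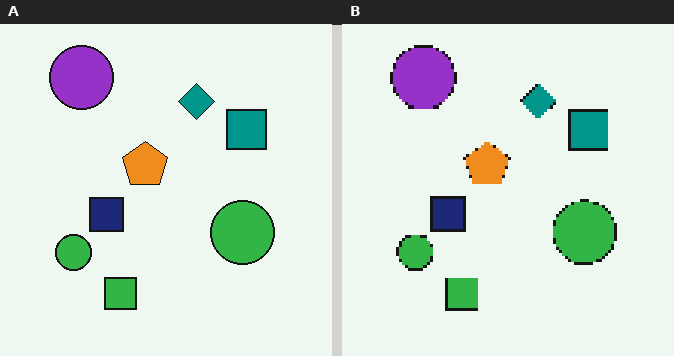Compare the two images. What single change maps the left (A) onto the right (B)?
The transformation is: mildly pixelated.

Shapes are reduced to large square blocks; fine edges and outlines are lost — a downscale-then-upscale (mosaic) effect.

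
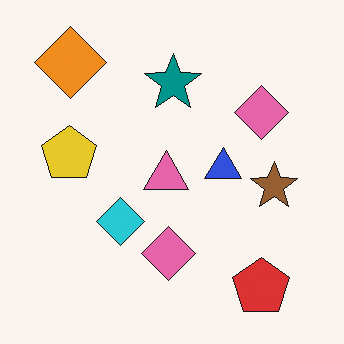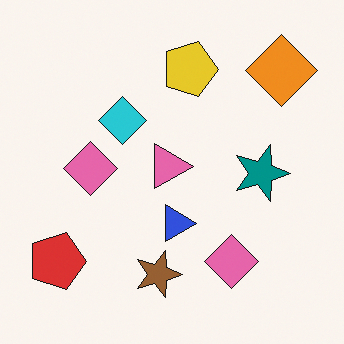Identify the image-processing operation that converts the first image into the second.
The second image is the first rotated 90° clockwise.

The orange diamond sits in the top-left of the first image and the top-right of the second — consistent with a whole-image 90° clockwise rotation.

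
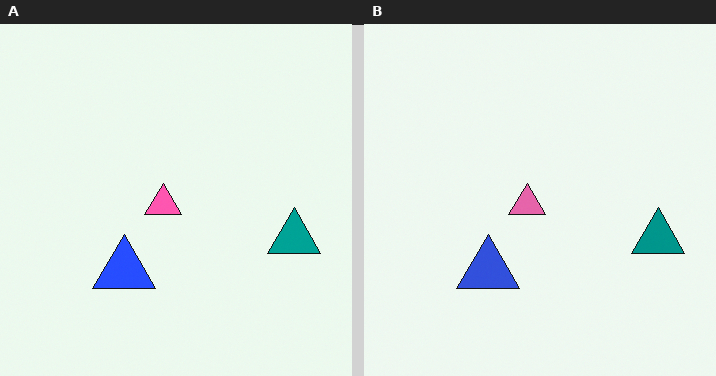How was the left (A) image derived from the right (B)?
This is the original image slightly oversaturated.

All colors are more vivid — a global saturation change.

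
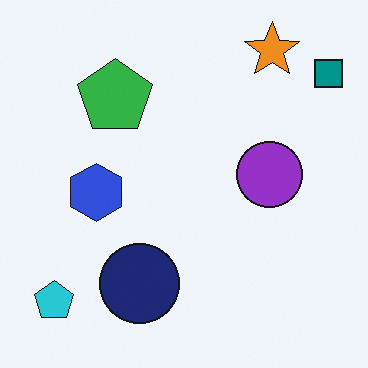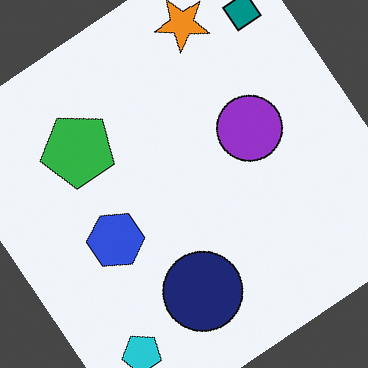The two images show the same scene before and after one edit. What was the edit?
The transformation is: rotated counter-clockwise by a large amount — several tens of degrees.

Every shape is tilted by the same angle and the image corners show triangular fill wedges — a whole-image rotation by a non-right angle.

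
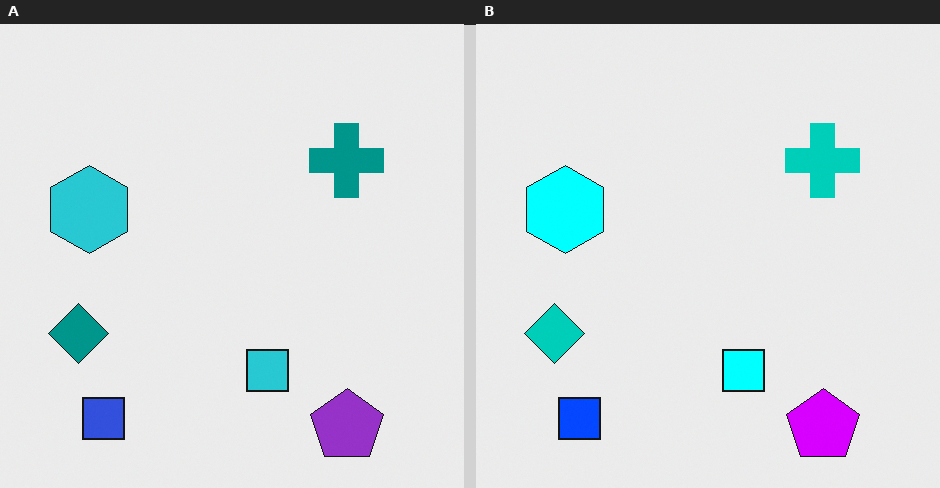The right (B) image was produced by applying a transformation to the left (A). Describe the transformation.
The image was heavily oversaturated.

All colors are more vivid — a global saturation change.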